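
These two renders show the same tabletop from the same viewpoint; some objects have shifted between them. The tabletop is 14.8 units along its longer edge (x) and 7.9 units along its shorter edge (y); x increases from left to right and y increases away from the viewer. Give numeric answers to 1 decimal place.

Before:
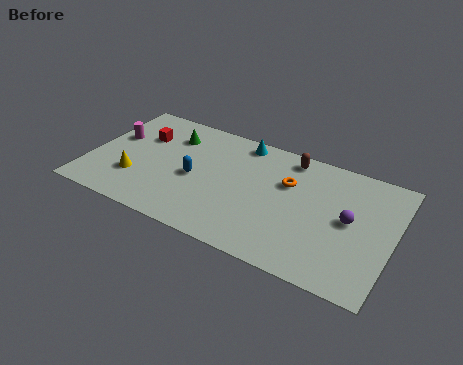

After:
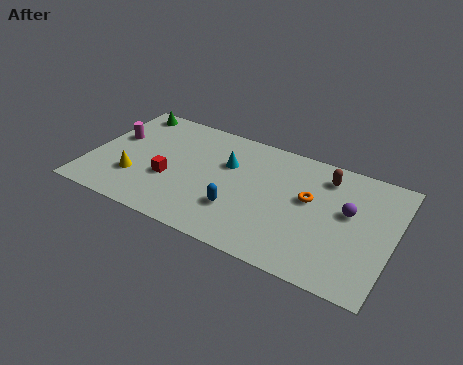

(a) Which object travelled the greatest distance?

the red cube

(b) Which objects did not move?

the magenta cylinder and the yellow cone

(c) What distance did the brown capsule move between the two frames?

1.9

The brown capsule moved from about (9.5, 6.9) to (11.3, 6.4), a distance of √(1.8² + 0.5²) ≈ 1.9.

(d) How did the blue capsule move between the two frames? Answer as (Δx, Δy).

(2.3, -1.2)

From the two frames, the blue capsule sits at roughly (5.2, 3.6) before and (7.5, 2.4) after.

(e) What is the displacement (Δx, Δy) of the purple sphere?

(-0.1, 0.5)

The purple sphere started near (12.7, 4.1) and ended near (12.6, 4.6).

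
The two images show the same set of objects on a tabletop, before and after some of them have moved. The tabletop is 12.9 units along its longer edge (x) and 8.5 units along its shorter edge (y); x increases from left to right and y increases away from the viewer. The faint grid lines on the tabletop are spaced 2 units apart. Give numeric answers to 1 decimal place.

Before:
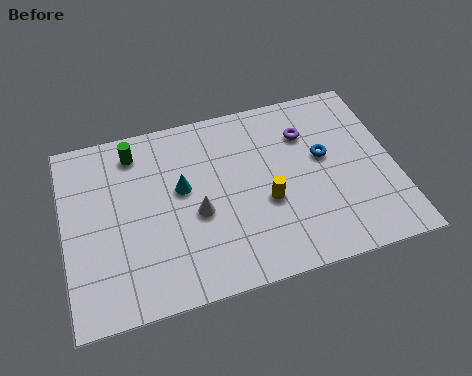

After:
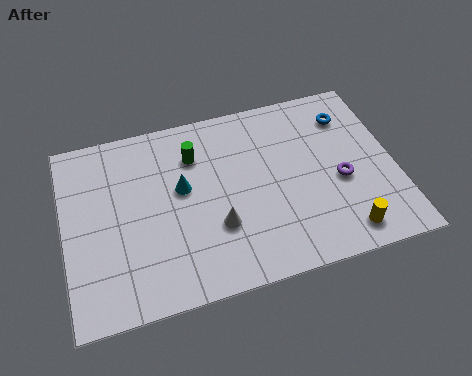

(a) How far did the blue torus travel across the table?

2.0

The blue torus was near (10.2, 4.9) before and (11.3, 6.6) after, so it travelled √(1.1² + 1.7²) ≈ 2.0 units.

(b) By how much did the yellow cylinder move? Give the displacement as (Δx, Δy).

(2.8, -2.2)

The yellow cylinder was at about (7.8, 3.4) and moved to about (10.6, 1.2).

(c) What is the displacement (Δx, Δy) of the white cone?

(0.7, -0.8)

The white cone was at about (5.1, 3.6) and moved to about (5.8, 2.8).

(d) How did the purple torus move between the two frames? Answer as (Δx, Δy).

(1.1, -2.6)

From the two frames, the purple torus sits at roughly (9.6, 6.2) before and (10.7, 3.6) after.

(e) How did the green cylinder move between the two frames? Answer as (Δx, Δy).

(2.3, -0.8)

The green cylinder started near (2.9, 7.1) and ended near (5.2, 6.3).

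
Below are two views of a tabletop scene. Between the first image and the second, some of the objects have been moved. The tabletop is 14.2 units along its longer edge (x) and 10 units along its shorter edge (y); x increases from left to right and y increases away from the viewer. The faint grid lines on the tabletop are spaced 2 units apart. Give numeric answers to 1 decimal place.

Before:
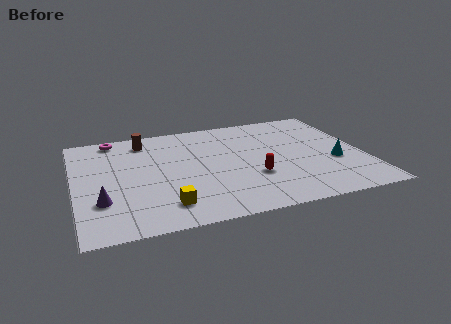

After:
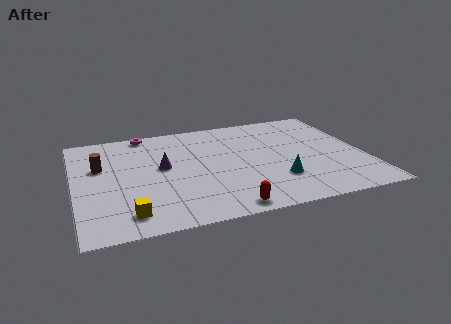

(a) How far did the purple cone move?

4.0

The purple cone was near (1.2, 3.0) before and (4.3, 5.5) after, so it travelled √(3.1² + 2.5²) ≈ 4.0 units.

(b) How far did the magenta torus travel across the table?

1.6

From (2.1, 9.0) to (3.7, 9.2), the magenta torus covered √(1.6² + 0.2²) ≈ 1.6 units.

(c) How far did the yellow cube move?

1.8

The yellow cube was near (4.2, 1.9) before and (2.4, 1.6) after, so it travelled √(1.8² + 0.3²) ≈ 1.8 units.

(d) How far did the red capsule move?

3.0

The red capsule moved from about (8.6, 3.4) to (7.0, 0.9), a distance of √(1.6² + 2.5²) ≈ 3.0.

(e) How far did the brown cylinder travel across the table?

3.1

From (3.6, 8.4) to (1.3, 6.3), the brown cylinder covered √(2.3² + 2.1²) ≈ 3.1 units.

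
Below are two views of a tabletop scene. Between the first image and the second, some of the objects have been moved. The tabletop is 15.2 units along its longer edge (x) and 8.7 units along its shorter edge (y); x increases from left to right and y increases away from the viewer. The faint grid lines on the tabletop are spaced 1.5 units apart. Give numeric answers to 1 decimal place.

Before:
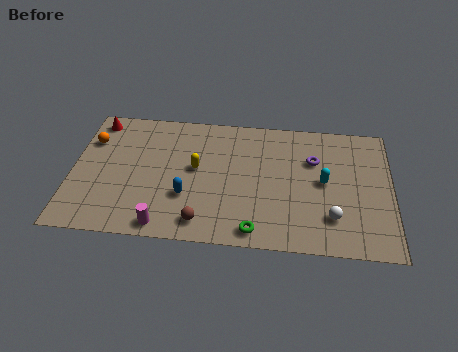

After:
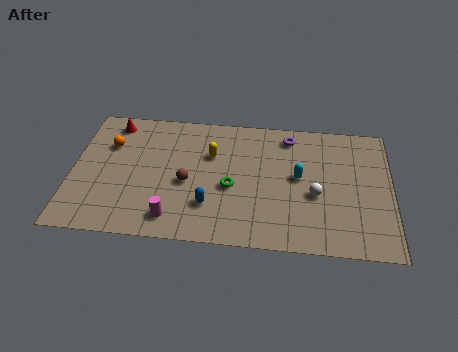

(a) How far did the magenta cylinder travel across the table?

0.6

The magenta cylinder was near (4.5, 0.9) before and (4.9, 1.4) after, so it travelled √(0.4² + 0.5²) ≈ 0.6 units.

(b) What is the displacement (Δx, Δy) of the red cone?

(0.8, -0.1)

The red cone was at about (1.0, 7.6) and moved to about (1.8, 7.5).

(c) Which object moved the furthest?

the green torus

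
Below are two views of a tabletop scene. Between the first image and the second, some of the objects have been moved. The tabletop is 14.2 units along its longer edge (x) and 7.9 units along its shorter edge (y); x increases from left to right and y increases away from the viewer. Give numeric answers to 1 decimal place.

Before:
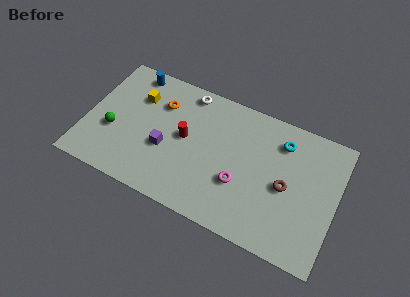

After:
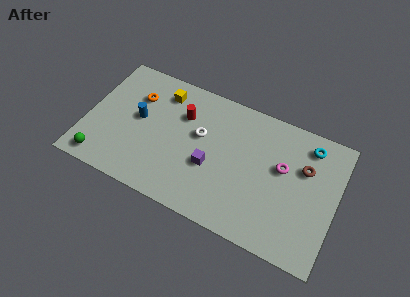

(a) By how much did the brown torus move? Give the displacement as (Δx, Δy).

(0.9, 1.5)

The brown torus started near (11.4, 3.7) and ended near (12.3, 5.2).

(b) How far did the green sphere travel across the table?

2.0

From (1.6, 3.0) to (1.2, 1.0), the green sphere covered √(0.4² + 2.0²) ≈ 2.0 units.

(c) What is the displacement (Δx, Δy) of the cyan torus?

(1.5, 0.4)

The cyan torus was at about (10.9, 6.2) and moved to about (12.4, 6.6).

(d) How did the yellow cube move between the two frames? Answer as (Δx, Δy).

(1.3, 0.8)

The yellow cube was at about (2.7, 5.6) and moved to about (4.0, 6.4).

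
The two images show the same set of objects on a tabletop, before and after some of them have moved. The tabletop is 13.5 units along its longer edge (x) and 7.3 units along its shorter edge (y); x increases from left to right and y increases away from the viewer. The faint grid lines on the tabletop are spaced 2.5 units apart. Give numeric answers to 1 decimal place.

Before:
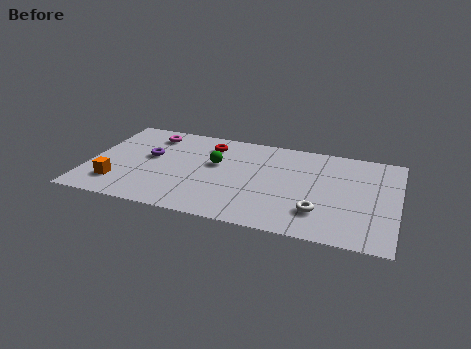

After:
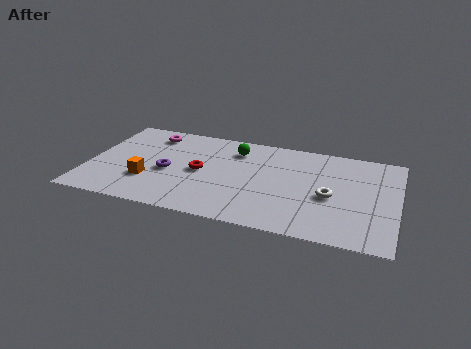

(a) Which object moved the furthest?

the red torus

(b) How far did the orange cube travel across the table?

1.4

The orange cube was near (1.4, 1.7) before and (2.7, 2.3) after, so it travelled √(1.3² + 0.6²) ≈ 1.4 units.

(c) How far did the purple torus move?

1.3

From (2.6, 4.2) to (3.5, 3.2), the purple torus covered √(0.9² + 1.0²) ≈ 1.3 units.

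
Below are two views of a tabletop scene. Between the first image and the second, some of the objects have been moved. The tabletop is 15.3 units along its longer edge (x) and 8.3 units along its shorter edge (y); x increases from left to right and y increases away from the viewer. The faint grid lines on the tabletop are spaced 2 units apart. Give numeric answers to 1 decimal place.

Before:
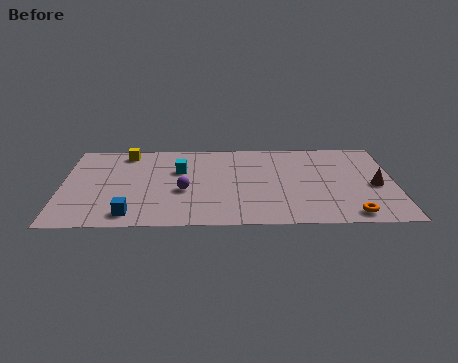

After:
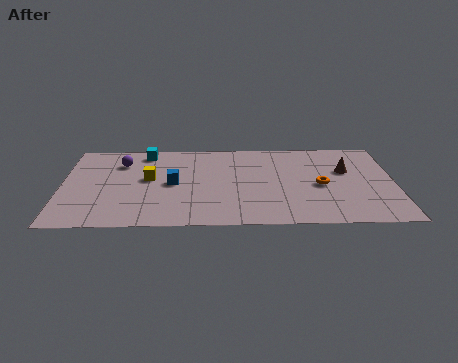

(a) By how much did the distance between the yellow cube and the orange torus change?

-4.1

They were about 12.0 units apart before and 7.9 after — 4.1 units closer together.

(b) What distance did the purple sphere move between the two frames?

4.0

The purple sphere moved from about (5.6, 3.4) to (2.7, 6.2), a distance of √(2.9² + 2.8²) ≈ 4.0.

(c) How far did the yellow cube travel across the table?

2.8

The yellow cube moved from about (2.9, 7.2) to (4.0, 4.6), a distance of √(1.1² + 2.6²) ≈ 2.8.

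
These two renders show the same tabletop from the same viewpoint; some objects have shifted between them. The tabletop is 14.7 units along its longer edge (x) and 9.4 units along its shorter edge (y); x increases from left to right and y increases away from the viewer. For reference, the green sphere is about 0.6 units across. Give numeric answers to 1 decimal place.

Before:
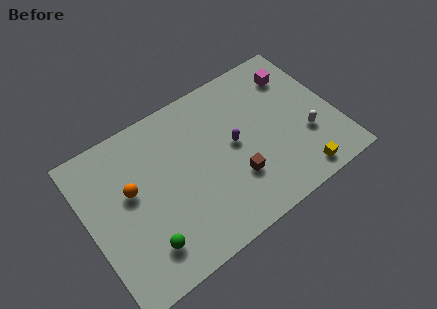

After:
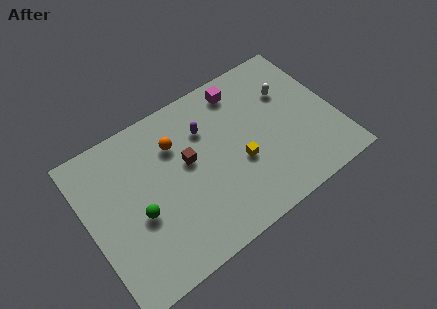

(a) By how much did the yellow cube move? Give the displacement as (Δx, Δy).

(-3.1, 2.6)

The yellow cube started near (11.9, 1.1) and ended near (8.8, 3.7).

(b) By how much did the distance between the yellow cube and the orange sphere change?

-5.8

They were about 10.3 units apart before and 4.5 after — 5.8 units closer together.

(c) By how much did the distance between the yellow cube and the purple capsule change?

-1.6

They were about 5.0 units apart before and 3.4 after — 1.6 units closer together.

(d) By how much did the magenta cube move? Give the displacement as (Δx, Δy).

(-3.2, 0.7)

From the two frames, the magenta cube sits at roughly (12.9, 7.3) before and (9.7, 8.0) after.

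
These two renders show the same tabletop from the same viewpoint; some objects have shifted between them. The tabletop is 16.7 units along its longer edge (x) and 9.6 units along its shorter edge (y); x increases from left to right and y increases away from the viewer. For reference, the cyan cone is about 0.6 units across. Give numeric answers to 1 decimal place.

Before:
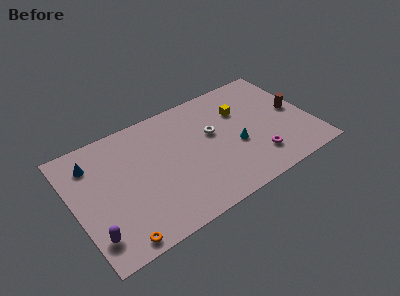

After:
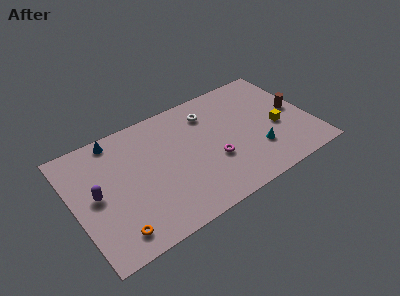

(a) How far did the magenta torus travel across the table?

3.2

The magenta torus was near (12.5, 2.2) before and (9.6, 3.5) after, so it travelled √(2.9² + 1.3²) ≈ 3.2 units.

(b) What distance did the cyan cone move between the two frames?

1.7

The cyan cone moved from about (11.3, 3.9) to (12.6, 2.8), a distance of √(1.3² + 1.1²) ≈ 1.7.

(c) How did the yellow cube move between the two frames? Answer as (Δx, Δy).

(2.2, -2.6)

The yellow cube was at about (12.1, 6.6) and moved to about (14.3, 4.0).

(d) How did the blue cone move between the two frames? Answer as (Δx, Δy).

(1.8, 1.1)

The blue cone was at about (1.6, 7.5) and moved to about (3.4, 8.6).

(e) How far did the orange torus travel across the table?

0.6

From (2.4, 0.9) to (2.3, 1.5), the orange torus covered √(0.1² + 0.6²) ≈ 0.6 units.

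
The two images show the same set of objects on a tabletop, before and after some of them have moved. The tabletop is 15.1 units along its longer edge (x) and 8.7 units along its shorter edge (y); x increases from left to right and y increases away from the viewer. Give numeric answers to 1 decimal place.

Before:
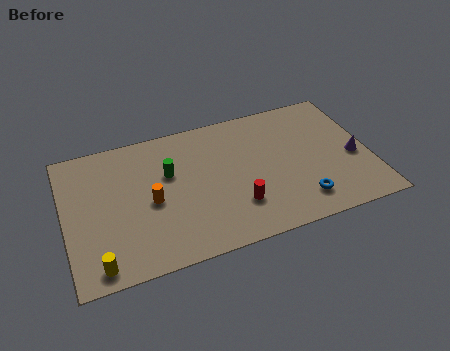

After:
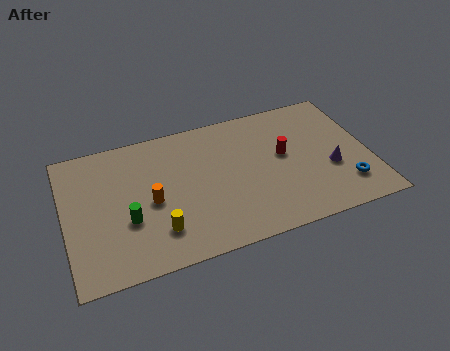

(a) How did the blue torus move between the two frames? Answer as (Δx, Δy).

(2.3, 0.3)

From the two frames, the blue torus sits at roughly (11.4, 1.7) before and (13.7, 2.0) after.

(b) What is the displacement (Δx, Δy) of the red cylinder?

(2.6, 2.5)

From the two frames, the red cylinder sits at roughly (8.3, 2.4) before and (10.9, 4.9) after.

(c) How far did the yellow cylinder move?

3.2

The yellow cylinder was near (1.4, 1.0) before and (4.4, 2.1) after, so it travelled √(3.0² + 1.1²) ≈ 3.2 units.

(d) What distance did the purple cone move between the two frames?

1.3

From (14.3, 3.7) to (13.1, 3.3), the purple cone covered √(1.2² + 0.4²) ≈ 1.3 units.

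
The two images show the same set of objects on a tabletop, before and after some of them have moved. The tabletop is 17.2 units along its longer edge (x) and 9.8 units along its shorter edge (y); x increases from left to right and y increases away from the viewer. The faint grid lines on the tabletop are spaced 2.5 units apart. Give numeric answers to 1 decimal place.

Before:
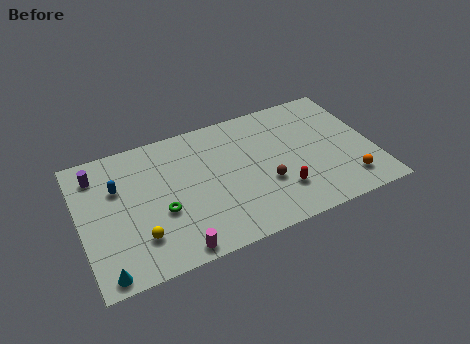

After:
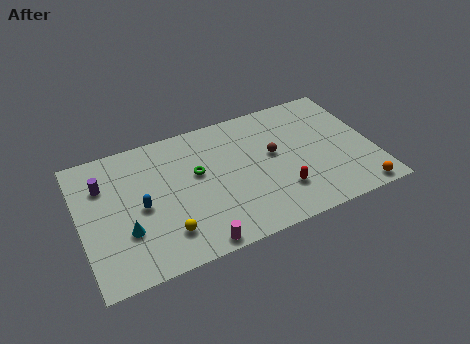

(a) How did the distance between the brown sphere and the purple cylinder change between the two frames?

-0.5

They were about 10.5 units apart before and 10.0 after — 0.5 units closer together.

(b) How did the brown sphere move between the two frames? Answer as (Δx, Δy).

(0.7, 2.0)

From the two frames, the brown sphere sits at roughly (10.7, 3.5) before and (11.4, 5.5) after.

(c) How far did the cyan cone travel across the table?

2.7

The cyan cone moved from about (1.1, 0.9) to (2.5, 3.2), a distance of √(1.4² + 2.3²) ≈ 2.7.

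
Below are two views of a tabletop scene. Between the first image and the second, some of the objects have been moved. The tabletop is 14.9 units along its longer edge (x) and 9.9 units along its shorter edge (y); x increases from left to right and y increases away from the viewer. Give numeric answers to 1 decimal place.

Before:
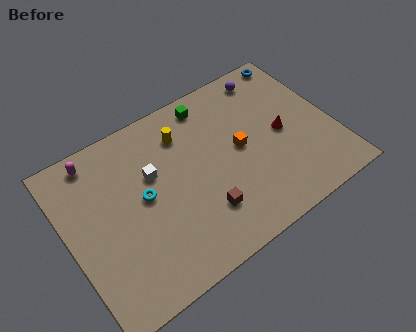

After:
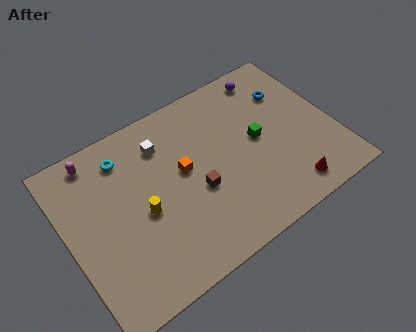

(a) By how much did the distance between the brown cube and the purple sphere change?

-0.9

They were about 7.8 units apart before and 6.9 after — 0.9 units closer together.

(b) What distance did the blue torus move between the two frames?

2.1

From (13.8, 9.0) to (12.9, 7.1), the blue torus covered √(0.9² + 1.9²) ≈ 2.1 units.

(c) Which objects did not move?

the purple sphere and the magenta capsule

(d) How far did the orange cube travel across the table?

3.2

The orange cube was near (9.7, 5.1) before and (6.5, 5.5) after, so it travelled √(3.2² + 0.4²) ≈ 3.2 units.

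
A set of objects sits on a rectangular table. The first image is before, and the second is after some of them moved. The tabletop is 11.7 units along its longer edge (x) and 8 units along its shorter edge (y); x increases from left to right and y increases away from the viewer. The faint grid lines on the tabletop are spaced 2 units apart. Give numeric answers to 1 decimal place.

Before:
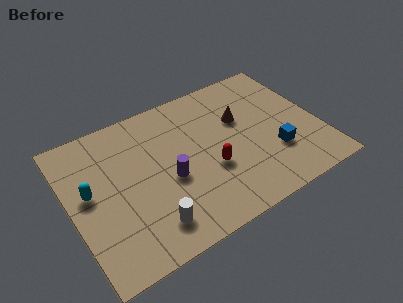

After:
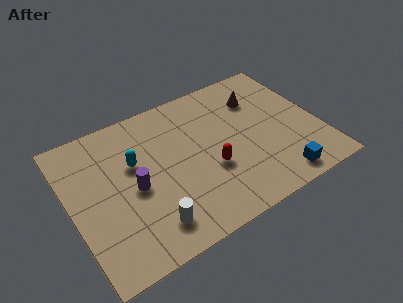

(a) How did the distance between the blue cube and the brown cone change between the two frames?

+2.0

The distance was about 2.9 in the first image and 4.9 in the second, so they moved 2.0 units further apart.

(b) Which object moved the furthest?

the cyan capsule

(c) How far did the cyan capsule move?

2.3

The cyan capsule was near (0.9, 4.4) before and (3.1, 5.0) after, so it travelled √(2.2² + 0.6²) ≈ 2.3 units.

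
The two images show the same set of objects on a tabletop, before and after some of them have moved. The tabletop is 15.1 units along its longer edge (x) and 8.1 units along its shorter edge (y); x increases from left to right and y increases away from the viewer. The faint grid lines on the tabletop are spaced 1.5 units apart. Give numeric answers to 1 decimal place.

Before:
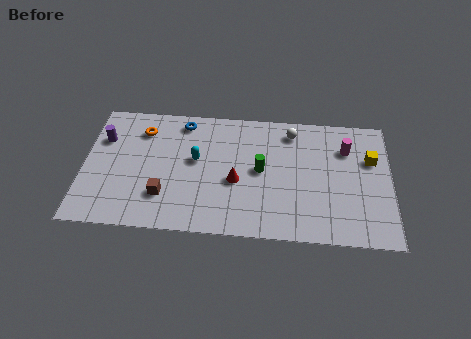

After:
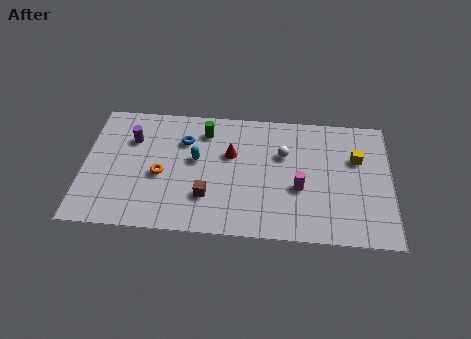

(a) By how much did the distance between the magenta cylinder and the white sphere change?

-0.6

The distance was about 2.8 in the first image and 2.2 in the second, so they moved 0.6 units closer together.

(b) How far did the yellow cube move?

0.7

The yellow cube moved from about (14.1, 5.3) to (13.4, 5.3), a distance of √(0.7² + 0.0²) ≈ 0.7.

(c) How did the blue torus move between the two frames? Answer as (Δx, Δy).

(0.1, -1.2)

From the two frames, the blue torus sits at roughly (4.8, 7.0) before and (4.9, 5.8) after.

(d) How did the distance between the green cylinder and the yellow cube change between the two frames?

+2.1

The distance was about 5.5 in the first image and 7.6 in the second, so they moved 2.1 units further apart.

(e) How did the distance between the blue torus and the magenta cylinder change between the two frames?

-1.9

The distance was about 8.2 in the first image and 6.3 in the second, so they moved 1.9 units closer together.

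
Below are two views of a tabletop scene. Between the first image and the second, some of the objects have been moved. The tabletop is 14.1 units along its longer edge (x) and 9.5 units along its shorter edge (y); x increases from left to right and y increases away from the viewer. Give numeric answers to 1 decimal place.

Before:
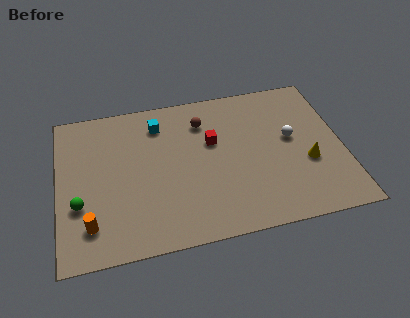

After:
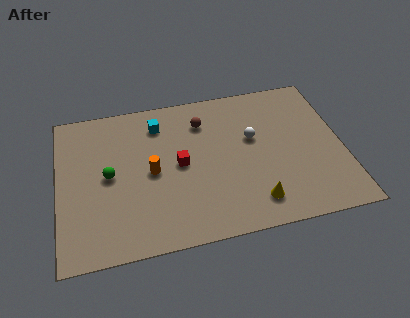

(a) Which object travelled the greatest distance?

the orange cylinder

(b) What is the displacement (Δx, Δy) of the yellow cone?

(-2.8, -1.9)

The yellow cone was at about (12.3, 3.6) and moved to about (9.5, 1.7).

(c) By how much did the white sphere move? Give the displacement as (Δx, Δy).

(-1.9, 0.4)

The white sphere started near (11.6, 5.3) and ended near (9.7, 5.7).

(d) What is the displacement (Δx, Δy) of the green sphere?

(1.5, 1.5)

From the two frames, the green sphere sits at roughly (1.0, 3.3) before and (2.5, 4.8) after.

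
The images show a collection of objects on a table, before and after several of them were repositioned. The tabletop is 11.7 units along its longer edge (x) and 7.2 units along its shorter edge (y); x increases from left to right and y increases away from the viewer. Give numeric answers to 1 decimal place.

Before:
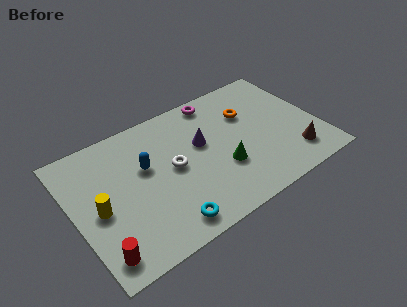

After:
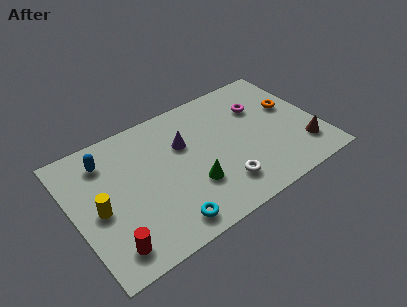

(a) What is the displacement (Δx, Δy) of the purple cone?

(-0.8, 0.4)

The purple cone started near (6.2, 4.3) and ended near (5.4, 4.7).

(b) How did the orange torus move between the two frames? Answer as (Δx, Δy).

(2.0, -0.6)

The orange torus started near (8.6, 4.9) and ended near (10.6, 4.3).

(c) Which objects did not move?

the yellow cylinder and the cyan torus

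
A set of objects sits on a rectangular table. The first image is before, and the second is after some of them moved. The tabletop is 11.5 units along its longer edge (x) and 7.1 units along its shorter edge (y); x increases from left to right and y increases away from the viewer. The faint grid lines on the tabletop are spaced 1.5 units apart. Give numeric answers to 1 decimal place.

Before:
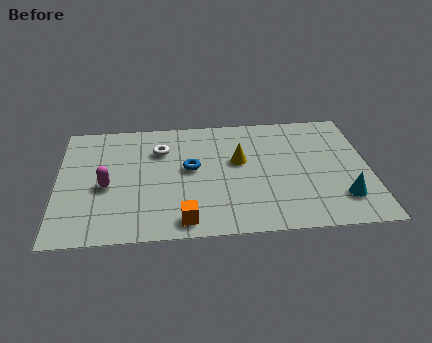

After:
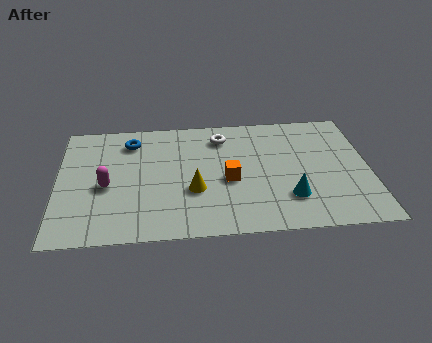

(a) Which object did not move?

the magenta capsule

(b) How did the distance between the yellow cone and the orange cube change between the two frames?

-2.5

They were about 3.9 units apart before and 1.4 after — 2.5 units closer together.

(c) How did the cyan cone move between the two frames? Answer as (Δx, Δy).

(-1.9, 0.2)

The cyan cone started near (10.4, 1.7) and ended near (8.5, 1.9).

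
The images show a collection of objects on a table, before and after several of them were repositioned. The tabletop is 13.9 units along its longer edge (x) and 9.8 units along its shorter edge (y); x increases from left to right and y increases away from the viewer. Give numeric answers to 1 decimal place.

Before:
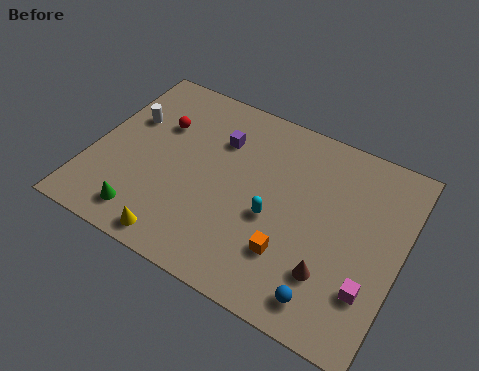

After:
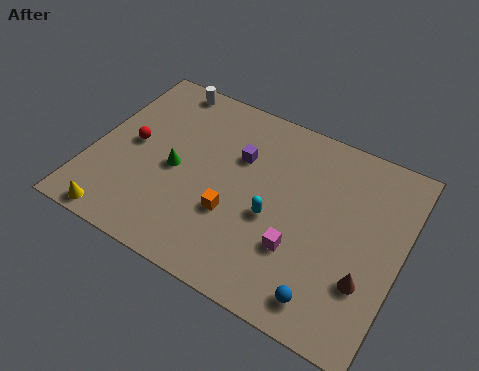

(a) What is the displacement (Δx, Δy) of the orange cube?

(-2.7, 0.7)

The orange cube started near (9.3, 2.7) and ended near (6.6, 3.4).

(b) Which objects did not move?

the blue sphere and the cyan capsule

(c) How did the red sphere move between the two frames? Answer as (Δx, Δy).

(-1.0, -1.6)

The red sphere was at about (2.7, 6.6) and moved to about (1.7, 5.0).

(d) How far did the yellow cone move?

2.7

The yellow cone was near (4.5, 1.0) before and (1.8, 0.8) after, so it travelled √(2.7² + 0.2²) ≈ 2.7 units.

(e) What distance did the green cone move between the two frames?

3.1

From (2.9, 1.5) to (3.8, 4.5), the green cone covered √(0.9² + 3.0²) ≈ 3.1 units.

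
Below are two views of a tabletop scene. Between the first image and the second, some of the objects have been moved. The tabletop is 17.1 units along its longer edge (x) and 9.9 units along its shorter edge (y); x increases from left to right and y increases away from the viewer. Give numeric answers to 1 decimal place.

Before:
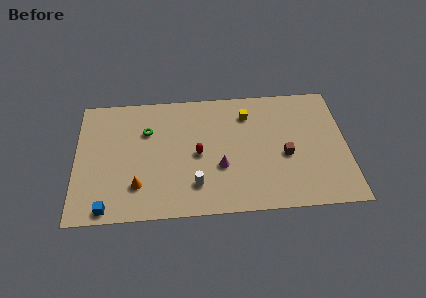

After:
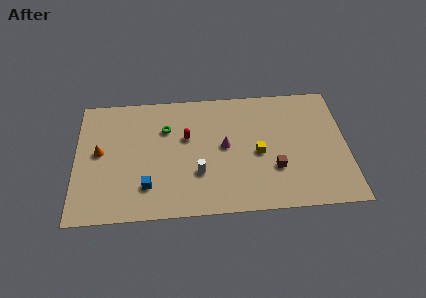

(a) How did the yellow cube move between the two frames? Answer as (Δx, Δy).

(0.6, -3.2)

From the two frames, the yellow cube sits at roughly (10.9, 7.7) before and (11.5, 4.5) after.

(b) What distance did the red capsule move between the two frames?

1.6

The red capsule moved from about (7.7, 4.7) to (7.0, 6.1), a distance of √(0.7² + 1.4²) ≈ 1.6.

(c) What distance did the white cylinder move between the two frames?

0.9

The white cylinder moved from about (7.5, 2.3) to (7.7, 3.2), a distance of √(0.2² + 0.9²) ≈ 0.9.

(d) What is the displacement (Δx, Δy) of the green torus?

(1.2, 0.1)

The green torus was at about (4.5, 6.8) and moved to about (5.7, 6.9).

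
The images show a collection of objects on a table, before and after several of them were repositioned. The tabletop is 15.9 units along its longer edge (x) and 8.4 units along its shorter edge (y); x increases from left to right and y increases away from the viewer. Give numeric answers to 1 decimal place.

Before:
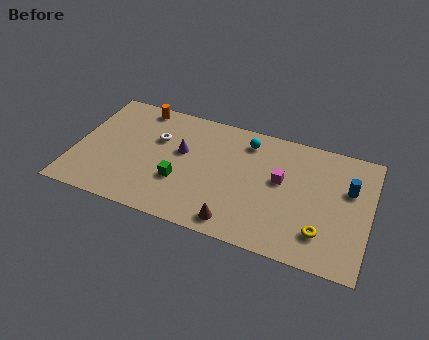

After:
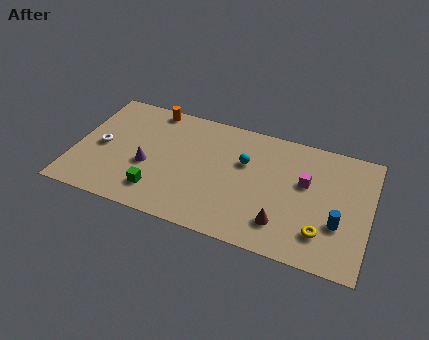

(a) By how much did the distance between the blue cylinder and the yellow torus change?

-2.4

Before: roughly 3.6 units apart; after: 1.2. That's 2.4 units closer together.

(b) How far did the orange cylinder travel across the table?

0.7

The orange cylinder was near (3.1, 7.5) before and (3.8, 7.6) after, so it travelled √(0.7² + 0.1²) ≈ 0.7 units.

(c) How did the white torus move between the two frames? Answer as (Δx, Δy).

(-2.9, -1.5)

The white torus started near (4.3, 5.5) and ended near (1.4, 4.0).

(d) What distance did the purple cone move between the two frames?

2.3

From (5.7, 5.0) to (4.0, 3.4), the purple cone covered √(1.7² + 1.6²) ≈ 2.3 units.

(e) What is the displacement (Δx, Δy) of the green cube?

(-1.1, -1.1)

The green cube was at about (5.8, 2.9) and moved to about (4.7, 1.8).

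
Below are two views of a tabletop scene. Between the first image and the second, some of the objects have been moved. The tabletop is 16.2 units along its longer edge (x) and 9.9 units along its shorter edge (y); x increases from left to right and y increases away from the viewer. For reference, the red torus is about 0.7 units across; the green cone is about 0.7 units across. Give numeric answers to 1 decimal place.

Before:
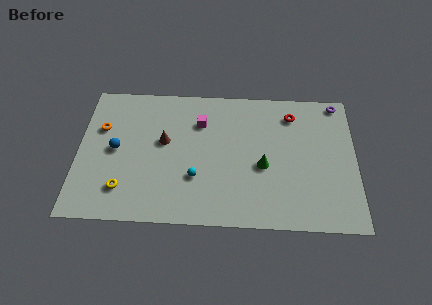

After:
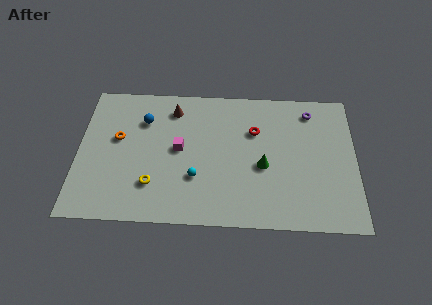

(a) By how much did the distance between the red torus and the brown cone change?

-2.8

Before: roughly 7.8 units apart; after: 5.0. That's 2.8 units closer together.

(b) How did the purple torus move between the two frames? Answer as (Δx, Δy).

(-1.6, -0.7)

From the two frames, the purple torus sits at roughly (15.2, 9.0) before and (13.6, 8.3) after.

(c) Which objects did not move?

the cyan sphere and the green cone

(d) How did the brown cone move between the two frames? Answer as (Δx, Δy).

(0.5, 2.4)

From the two frames, the brown cone sits at roughly (5.0, 5.7) before and (5.5, 8.1) after.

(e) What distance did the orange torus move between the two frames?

1.2

From (1.3, 6.5) to (2.3, 5.8), the orange torus covered √(1.0² + 0.7²) ≈ 1.2 units.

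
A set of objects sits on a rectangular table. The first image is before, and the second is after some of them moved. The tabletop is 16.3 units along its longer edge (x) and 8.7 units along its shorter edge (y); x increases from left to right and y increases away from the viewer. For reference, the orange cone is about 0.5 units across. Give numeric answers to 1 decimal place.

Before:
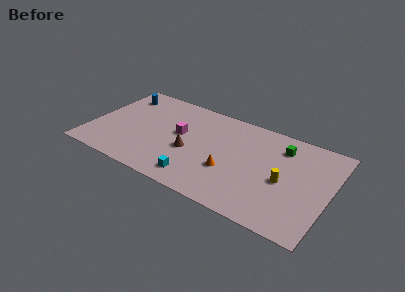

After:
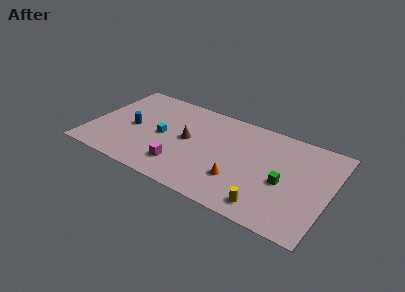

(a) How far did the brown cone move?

1.0

From (6.9, 3.6) to (6.6, 4.6), the brown cone covered √(0.3² + 1.0²) ≈ 1.0 units.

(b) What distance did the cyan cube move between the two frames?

4.0

The cyan cube was near (7.7, 1.4) before and (4.9, 4.2) after, so it travelled √(2.8² + 2.8²) ≈ 4.0 units.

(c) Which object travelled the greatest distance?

the cyan cube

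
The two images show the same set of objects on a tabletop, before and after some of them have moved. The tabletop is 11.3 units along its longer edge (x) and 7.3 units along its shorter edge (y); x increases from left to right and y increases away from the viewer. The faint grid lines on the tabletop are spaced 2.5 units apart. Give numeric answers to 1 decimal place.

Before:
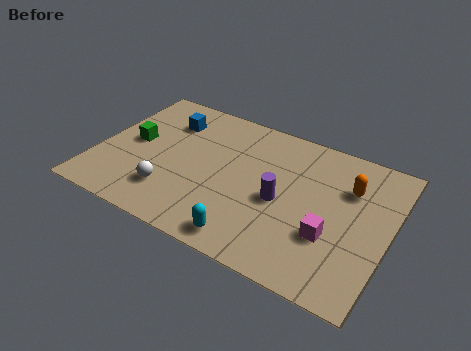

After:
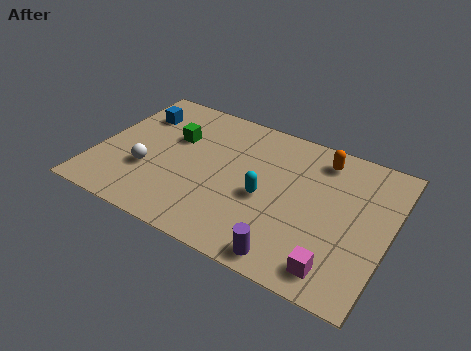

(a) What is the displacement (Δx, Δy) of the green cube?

(1.5, 0.9)

From the two frames, the green cube sits at roughly (1.3, 3.8) before and (2.8, 4.7) after.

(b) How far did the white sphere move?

1.2

The white sphere moved from about (3.1, 1.8) to (2.1, 2.5), a distance of √(1.0² + 0.7²) ≈ 1.2.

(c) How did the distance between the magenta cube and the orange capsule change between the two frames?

+2.5

They were about 2.6 units apart before and 5.1 after — 2.5 units further apart.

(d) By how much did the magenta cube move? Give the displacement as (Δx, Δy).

(0.4, -1.4)

From the two frames, the magenta cube sits at roughly (9.2, 2.5) before and (9.6, 1.1) after.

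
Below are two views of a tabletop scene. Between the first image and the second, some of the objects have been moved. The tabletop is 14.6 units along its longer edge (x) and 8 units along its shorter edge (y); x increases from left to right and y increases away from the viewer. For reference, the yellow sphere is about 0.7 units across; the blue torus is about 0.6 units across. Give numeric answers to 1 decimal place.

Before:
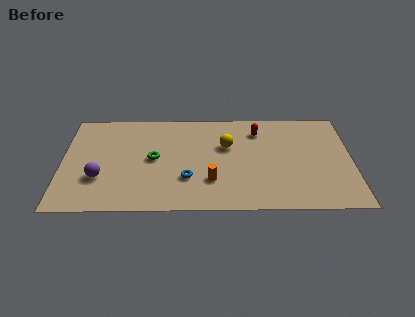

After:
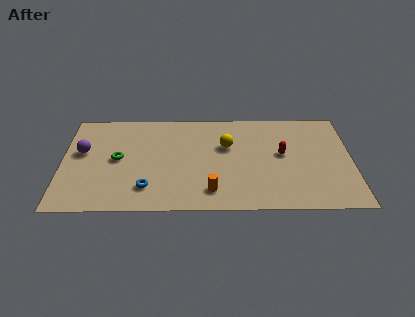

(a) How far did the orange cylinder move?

0.8

The orange cylinder moved from about (7.5, 2.3) to (7.5, 1.5), a distance of √(0.0² + 0.8²) ≈ 0.8.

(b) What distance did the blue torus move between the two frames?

2.1

From (6.3, 2.5) to (4.3, 1.8), the blue torus covered √(2.0² + 0.7²) ≈ 2.1 units.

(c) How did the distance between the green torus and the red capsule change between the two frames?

+2.6

They were about 5.7 units apart before and 8.3 after — 2.6 units further apart.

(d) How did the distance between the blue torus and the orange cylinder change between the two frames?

+2.0

Before: roughly 1.2 units apart; after: 3.2. That's 2.0 units further apart.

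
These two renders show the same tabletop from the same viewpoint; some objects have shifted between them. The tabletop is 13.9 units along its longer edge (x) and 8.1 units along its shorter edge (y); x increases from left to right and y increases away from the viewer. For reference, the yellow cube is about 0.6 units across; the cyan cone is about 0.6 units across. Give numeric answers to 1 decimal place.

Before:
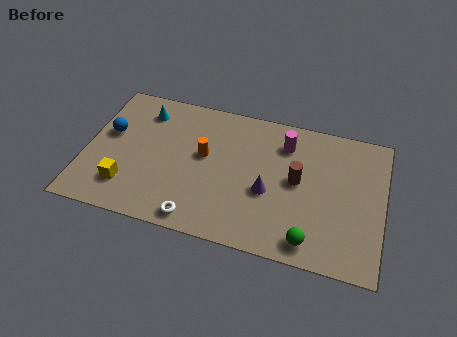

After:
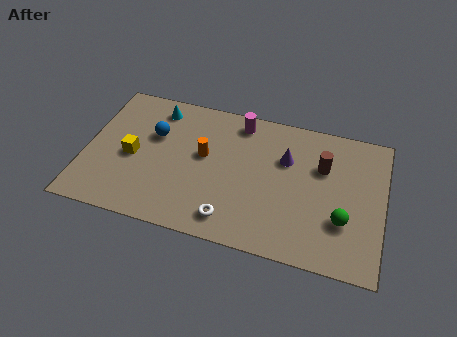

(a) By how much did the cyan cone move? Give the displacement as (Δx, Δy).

(0.6, 0.3)

The cyan cone started near (2.5, 6.5) and ended near (3.1, 6.8).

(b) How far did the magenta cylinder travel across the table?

2.3

The magenta cylinder was near (9.2, 6.3) before and (7.0, 7.0) after, so it travelled √(2.2² + 0.7²) ≈ 2.3 units.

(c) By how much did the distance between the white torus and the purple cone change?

+0.8

They were about 3.9 units apart before and 4.7 after — 0.8 units further apart.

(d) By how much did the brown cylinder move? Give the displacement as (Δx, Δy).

(1.1, 1.1)

From the two frames, the brown cylinder sits at roughly (9.9, 4.3) before and (11.0, 5.4) after.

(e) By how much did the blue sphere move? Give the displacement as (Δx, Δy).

(2.1, 0.4)

The blue sphere was at about (1.0, 4.8) and moved to about (3.1, 5.2).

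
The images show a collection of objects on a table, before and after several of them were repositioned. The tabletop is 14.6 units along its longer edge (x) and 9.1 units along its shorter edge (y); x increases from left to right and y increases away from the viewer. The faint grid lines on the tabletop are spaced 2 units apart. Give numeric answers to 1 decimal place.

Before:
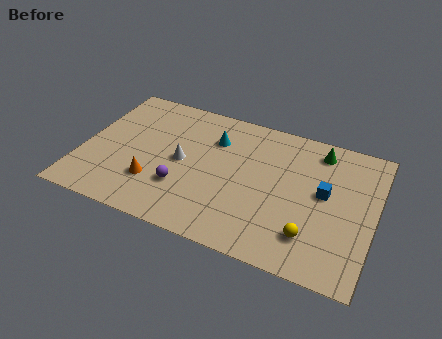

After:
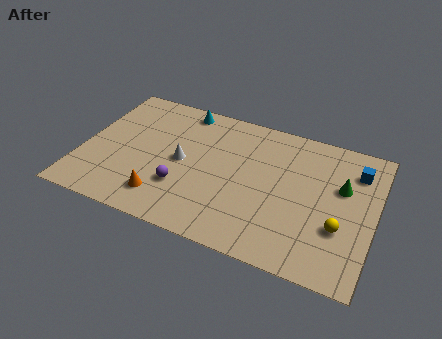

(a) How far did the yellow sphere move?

1.6

From (11.7, 2.1) to (13.0, 3.1), the yellow sphere covered √(1.3² + 1.0²) ≈ 1.6 units.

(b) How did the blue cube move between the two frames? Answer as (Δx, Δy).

(1.4, 2.0)

From the two frames, the blue cube sits at roughly (12.1, 5.0) before and (13.5, 7.0) after.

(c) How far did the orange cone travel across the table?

1.0

The orange cone moved from about (3.8, 2.6) to (4.4, 1.8), a distance of √(0.6² + 0.8²) ≈ 1.0.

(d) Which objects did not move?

the white cone and the purple sphere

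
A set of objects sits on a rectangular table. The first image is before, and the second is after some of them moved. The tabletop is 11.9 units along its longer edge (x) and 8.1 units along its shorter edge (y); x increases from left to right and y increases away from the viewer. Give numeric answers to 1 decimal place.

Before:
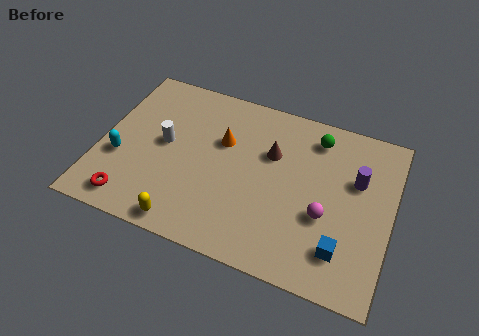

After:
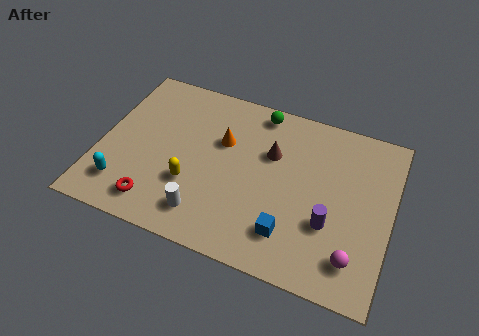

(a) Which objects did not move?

the orange cone and the brown cone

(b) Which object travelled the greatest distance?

the white cylinder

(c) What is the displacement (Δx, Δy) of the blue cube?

(-2.1, 0.0)

The blue cube was at about (10.1, 1.8) and moved to about (8.0, 1.8).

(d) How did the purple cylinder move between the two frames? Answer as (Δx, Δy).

(-0.9, -2.4)

The purple cylinder was at about (10.4, 5.2) and moved to about (9.5, 2.8).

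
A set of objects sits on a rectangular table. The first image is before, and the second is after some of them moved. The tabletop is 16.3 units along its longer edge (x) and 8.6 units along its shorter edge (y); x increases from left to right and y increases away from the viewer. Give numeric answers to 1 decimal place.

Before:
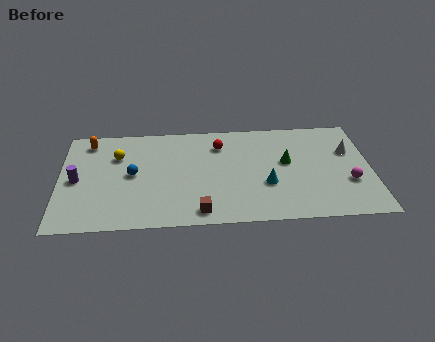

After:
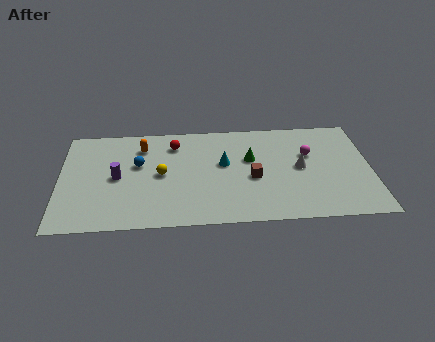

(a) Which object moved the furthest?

the brown cube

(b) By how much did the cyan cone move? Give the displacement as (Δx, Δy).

(-2.2, 1.9)

From the two frames, the cyan cone sits at roughly (10.8, 3.1) before and (8.6, 5.0) after.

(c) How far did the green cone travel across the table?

1.9

The green cone moved from about (11.9, 4.9) to (10.0, 5.3), a distance of √(1.9² + 0.4²) ≈ 1.9.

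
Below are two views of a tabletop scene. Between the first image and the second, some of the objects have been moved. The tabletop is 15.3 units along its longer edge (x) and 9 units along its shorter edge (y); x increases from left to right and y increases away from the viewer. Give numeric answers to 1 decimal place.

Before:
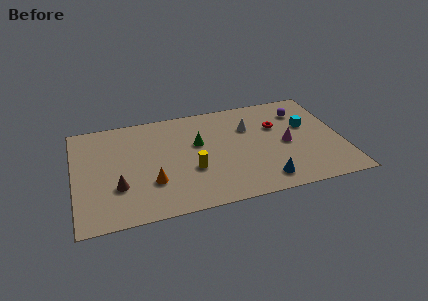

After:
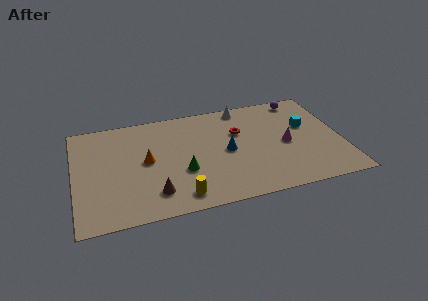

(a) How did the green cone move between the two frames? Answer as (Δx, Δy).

(-1.0, -2.2)

The green cone started near (7.1, 5.5) and ended near (6.1, 3.3).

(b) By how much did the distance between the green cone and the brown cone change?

-3.2

The distance was about 5.4 in the first image and 2.2 in the second, so they moved 3.2 units closer together.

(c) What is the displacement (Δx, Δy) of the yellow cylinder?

(-0.8, -2.0)

From the two frames, the yellow cylinder sits at roughly (6.6, 3.3) before and (5.8, 1.3) after.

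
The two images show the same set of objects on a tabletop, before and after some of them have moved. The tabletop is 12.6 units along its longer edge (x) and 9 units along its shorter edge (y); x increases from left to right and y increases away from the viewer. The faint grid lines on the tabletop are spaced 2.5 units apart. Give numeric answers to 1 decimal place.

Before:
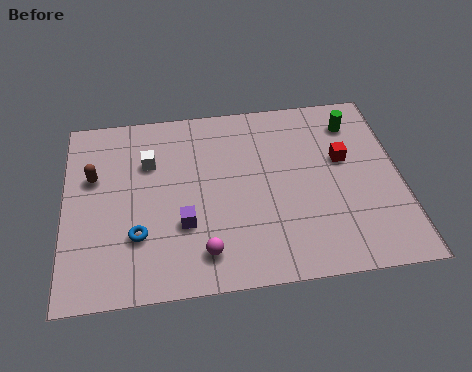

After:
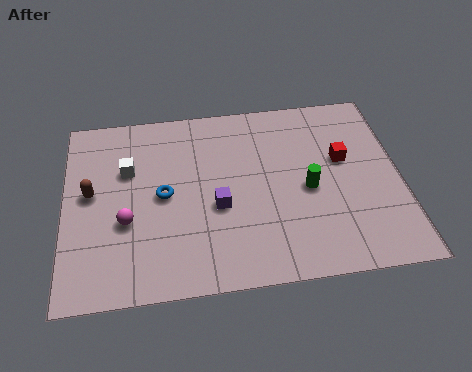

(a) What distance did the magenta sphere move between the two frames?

3.3

The magenta sphere was near (5.1, 1.6) before and (2.3, 3.4) after, so it travelled √(2.8² + 1.8²) ≈ 3.3 units.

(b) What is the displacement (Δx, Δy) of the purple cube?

(1.3, 0.7)

The purple cube started near (4.4, 3.0) and ended near (5.7, 3.7).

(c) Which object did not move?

the red cube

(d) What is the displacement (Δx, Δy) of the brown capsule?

(-0.1, -0.8)

The brown capsule started near (1.1, 5.7) and ended near (1.0, 4.9).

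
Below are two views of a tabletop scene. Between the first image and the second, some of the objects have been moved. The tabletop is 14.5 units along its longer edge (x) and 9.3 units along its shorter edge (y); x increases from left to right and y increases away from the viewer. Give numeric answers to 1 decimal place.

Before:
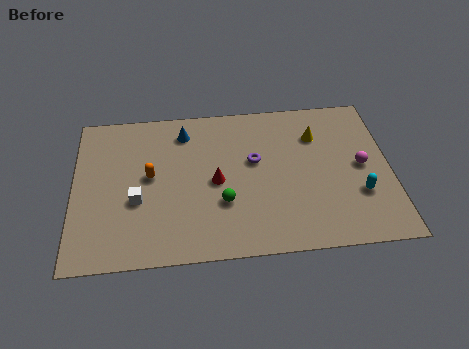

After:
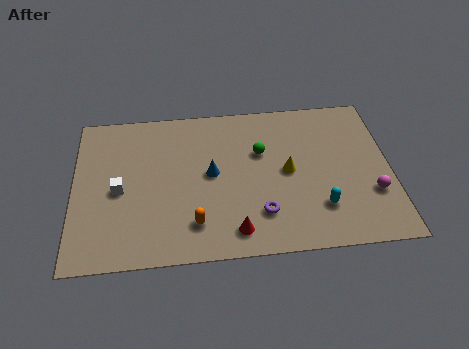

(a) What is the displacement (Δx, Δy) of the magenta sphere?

(0.4, -1.7)

From the two frames, the magenta sphere sits at roughly (13.2, 4.7) before and (13.6, 3.0) after.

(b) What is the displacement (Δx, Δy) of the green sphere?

(1.8, 2.9)

From the two frames, the green sphere sits at roughly (6.8, 3.1) before and (8.6, 6.0) after.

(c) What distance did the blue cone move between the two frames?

3.0

The blue cone moved from about (5.1, 7.6) to (6.3, 4.9), a distance of √(1.2² + 2.7²) ≈ 3.0.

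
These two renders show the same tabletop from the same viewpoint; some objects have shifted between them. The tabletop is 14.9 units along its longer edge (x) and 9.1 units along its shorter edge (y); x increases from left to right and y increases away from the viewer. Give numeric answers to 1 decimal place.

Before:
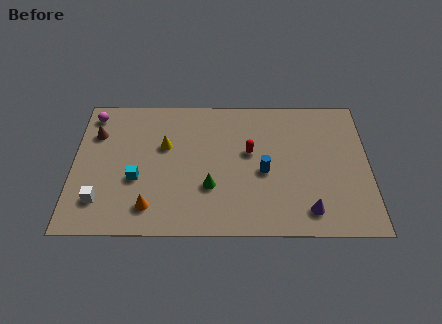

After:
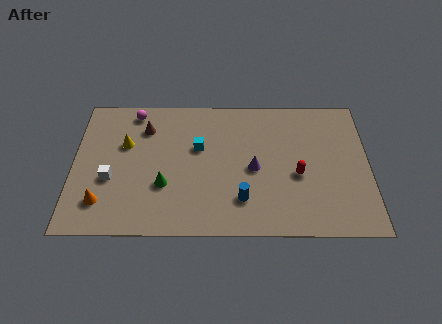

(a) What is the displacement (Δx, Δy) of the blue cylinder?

(-1.1, -1.8)

From the two frames, the blue cylinder sits at roughly (9.6, 4.0) before and (8.5, 2.2) after.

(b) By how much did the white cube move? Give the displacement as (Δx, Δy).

(0.5, 1.4)

The white cube was at about (1.4, 2.1) and moved to about (1.9, 3.5).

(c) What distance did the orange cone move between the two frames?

2.4

From (3.9, 1.7) to (1.5, 2.0), the orange cone covered √(2.4² + 0.3²) ≈ 2.4 units.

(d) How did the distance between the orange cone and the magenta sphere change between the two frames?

-0.6

They were about 6.8 units apart before and 6.2 after — 0.6 units closer together.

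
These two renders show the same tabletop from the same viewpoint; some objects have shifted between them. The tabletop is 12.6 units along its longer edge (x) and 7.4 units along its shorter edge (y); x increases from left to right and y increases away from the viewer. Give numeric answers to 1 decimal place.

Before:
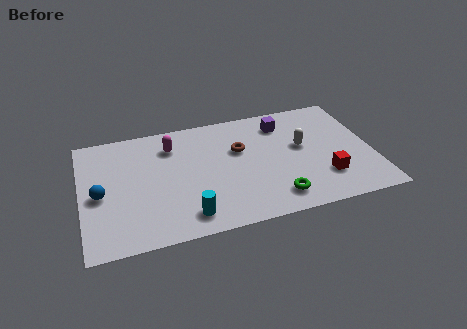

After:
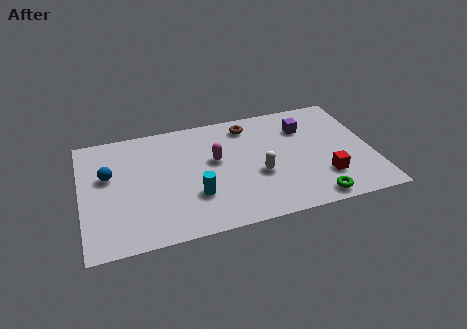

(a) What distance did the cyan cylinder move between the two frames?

1.2

The cyan cylinder moved from about (4.4, 1.2) to (4.8, 2.3), a distance of √(0.4² + 1.1²) ≈ 1.2.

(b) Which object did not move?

the red cube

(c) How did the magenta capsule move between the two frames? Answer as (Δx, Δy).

(1.8, -1.4)

From the two frames, the magenta capsule sits at roughly (4.0, 5.7) before and (5.8, 4.3) after.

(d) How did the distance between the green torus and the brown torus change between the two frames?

+2.3

The distance was about 3.6 in the first image and 5.9 in the second, so they moved 2.3 units further apart.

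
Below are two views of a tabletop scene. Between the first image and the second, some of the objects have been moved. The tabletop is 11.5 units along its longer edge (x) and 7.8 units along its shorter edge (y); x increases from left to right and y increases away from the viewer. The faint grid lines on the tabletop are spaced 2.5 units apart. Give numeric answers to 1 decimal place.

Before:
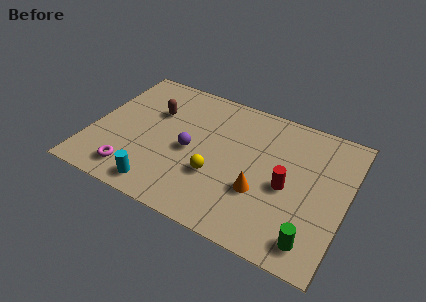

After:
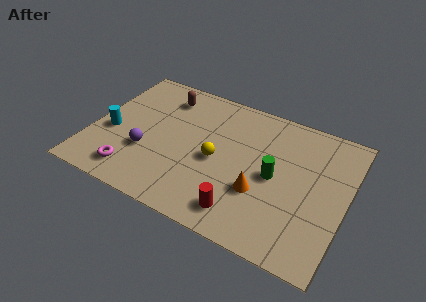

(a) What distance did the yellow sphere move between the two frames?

0.9

From (5.8, 2.7) to (5.7, 3.6), the yellow sphere covered √(0.1² + 0.9²) ≈ 0.9 units.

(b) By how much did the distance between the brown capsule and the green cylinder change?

-2.7

The distance was about 8.7 in the first image and 6.0 in the second, so they moved 2.7 units closer together.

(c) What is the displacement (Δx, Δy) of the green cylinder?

(-2.0, 2.6)

From the two frames, the green cylinder sits at roughly (10.3, 1.2) before and (8.3, 3.8) after.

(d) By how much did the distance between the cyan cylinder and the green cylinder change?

+0.6

The distance was about 6.8 in the first image and 7.4 in the second, so they moved 0.6 units further apart.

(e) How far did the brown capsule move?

1.1

The brown capsule moved from about (2.6, 5.2) to (2.9, 6.3), a distance of √(0.3² + 1.1²) ≈ 1.1.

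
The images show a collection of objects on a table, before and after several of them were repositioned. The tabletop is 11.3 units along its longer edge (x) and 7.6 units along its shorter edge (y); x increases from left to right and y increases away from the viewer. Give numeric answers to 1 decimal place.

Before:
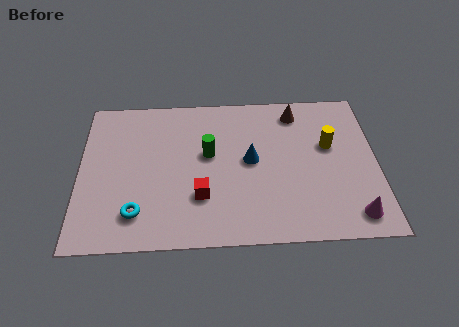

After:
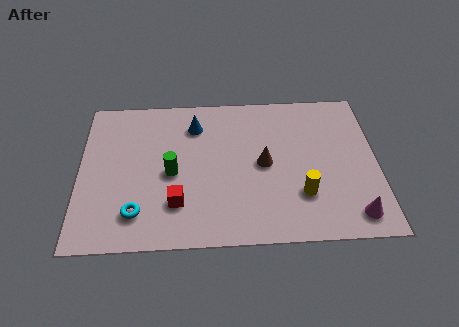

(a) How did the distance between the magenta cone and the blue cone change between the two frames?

+2.8

They were about 4.8 units apart before and 7.6 after — 2.8 units further apart.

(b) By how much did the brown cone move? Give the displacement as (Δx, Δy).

(-1.3, -2.6)

The brown cone was at about (8.3, 6.4) and moved to about (7.0, 3.8).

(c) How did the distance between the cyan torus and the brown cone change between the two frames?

-2.5

Before: roughly 7.8 units apart; after: 5.3. That's 2.5 units closer together.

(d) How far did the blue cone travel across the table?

2.8

The blue cone moved from about (6.5, 4.0) to (4.4, 5.9), a distance of √(2.1² + 1.9²) ≈ 2.8.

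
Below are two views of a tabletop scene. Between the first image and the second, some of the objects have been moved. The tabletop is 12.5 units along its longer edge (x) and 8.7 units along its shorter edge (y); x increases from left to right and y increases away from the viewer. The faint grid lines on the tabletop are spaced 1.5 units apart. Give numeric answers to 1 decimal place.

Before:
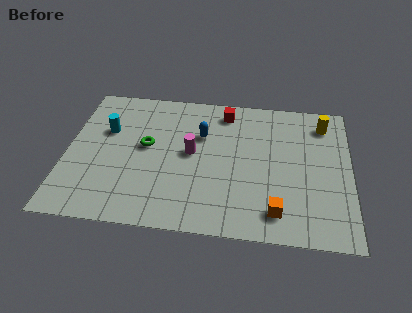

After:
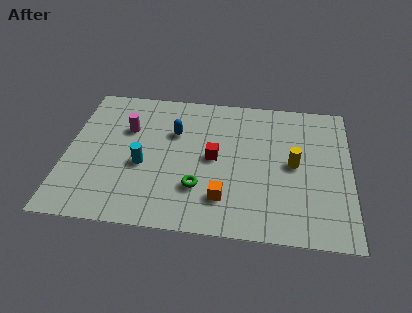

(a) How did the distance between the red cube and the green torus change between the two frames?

-2.3

Before: roughly 4.3 units apart; after: 2.0. That's 2.3 units closer together.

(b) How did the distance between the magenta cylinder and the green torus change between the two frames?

+2.7

They were about 2.0 units apart before and 4.7 after — 2.7 units further apart.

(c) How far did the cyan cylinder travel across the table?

2.6

From (1.7, 5.6) to (3.4, 3.6), the cyan cylinder covered √(1.7² + 2.0²) ≈ 2.6 units.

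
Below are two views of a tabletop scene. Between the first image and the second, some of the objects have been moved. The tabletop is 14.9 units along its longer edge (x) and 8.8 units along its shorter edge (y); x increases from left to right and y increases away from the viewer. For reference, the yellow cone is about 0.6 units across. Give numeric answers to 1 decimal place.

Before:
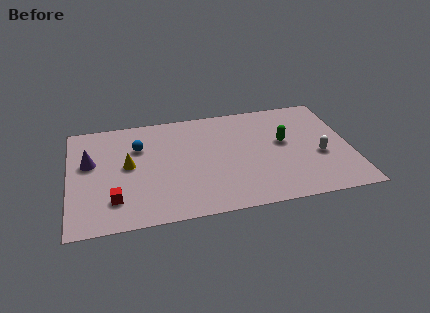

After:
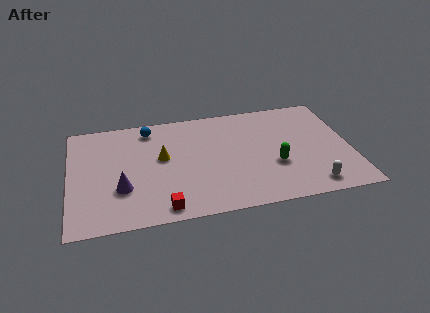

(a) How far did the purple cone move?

2.9

From (1.1, 5.3) to (2.7, 2.9), the purple cone covered √(1.6² + 2.4²) ≈ 2.9 units.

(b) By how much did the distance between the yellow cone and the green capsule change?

-2.1

Before: roughly 8.3 units apart; after: 6.2. That's 2.1 units closer together.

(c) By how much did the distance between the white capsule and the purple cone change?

-2.2

The distance was about 12.2 in the first image and 10.0 in the second, so they moved 2.2 units closer together.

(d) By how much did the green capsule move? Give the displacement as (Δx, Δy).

(-0.6, -1.8)

The green capsule started near (11.4, 5.0) and ended near (10.8, 3.2).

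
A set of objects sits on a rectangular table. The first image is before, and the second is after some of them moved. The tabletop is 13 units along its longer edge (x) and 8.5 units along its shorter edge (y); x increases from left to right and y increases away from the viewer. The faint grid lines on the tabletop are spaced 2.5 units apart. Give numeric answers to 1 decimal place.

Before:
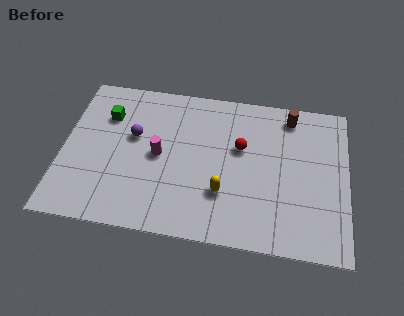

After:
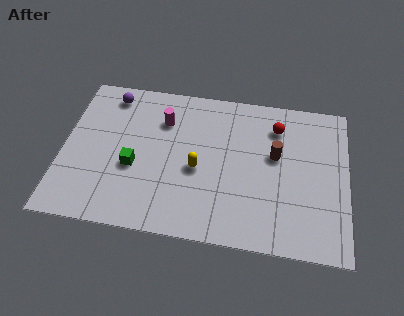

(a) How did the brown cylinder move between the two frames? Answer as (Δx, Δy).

(-0.6, -2.3)

The brown cylinder started near (10.3, 7.3) and ended near (9.7, 5.0).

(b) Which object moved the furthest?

the green cube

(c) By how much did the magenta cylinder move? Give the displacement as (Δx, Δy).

(0.1, 2.0)

The magenta cylinder started near (4.4, 4.2) and ended near (4.5, 6.2).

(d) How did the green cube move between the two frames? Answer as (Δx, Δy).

(1.4, -2.7)

From the two frames, the green cube sits at roughly (1.9, 6.1) before and (3.3, 3.4) after.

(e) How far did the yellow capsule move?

1.6

The yellow capsule was near (7.4, 2.6) before and (6.2, 3.7) after, so it travelled √(1.2² + 1.1²) ≈ 1.6 units.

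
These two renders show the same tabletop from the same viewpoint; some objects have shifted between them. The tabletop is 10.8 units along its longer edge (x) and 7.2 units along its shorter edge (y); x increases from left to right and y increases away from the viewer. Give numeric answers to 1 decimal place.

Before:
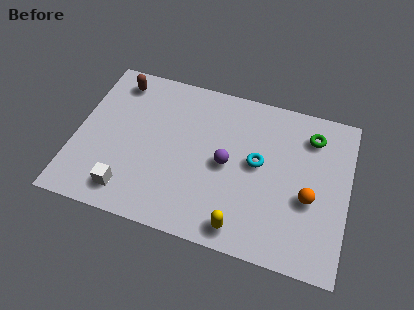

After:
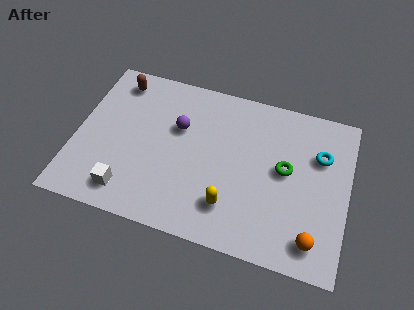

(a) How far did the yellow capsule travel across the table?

0.9

The yellow capsule moved from about (6.8, 0.9) to (6.3, 1.7), a distance of √(0.5² + 0.8²) ≈ 0.9.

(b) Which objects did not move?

the brown capsule and the white cube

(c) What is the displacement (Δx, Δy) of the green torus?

(-0.9, -1.8)

From the two frames, the green torus sits at roughly (9.2, 5.7) before and (8.3, 3.9) after.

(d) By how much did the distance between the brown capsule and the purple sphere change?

-2.3

They were about 5.3 units apart before and 3.0 after — 2.3 units closer together.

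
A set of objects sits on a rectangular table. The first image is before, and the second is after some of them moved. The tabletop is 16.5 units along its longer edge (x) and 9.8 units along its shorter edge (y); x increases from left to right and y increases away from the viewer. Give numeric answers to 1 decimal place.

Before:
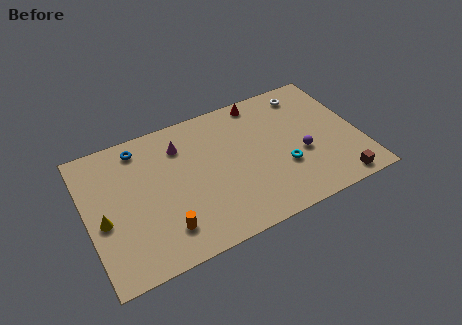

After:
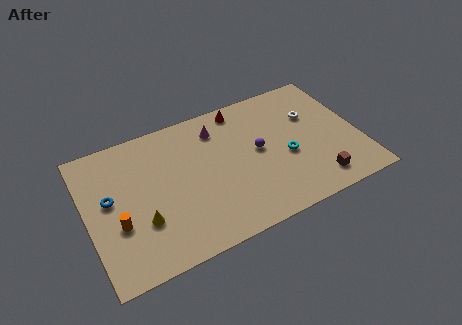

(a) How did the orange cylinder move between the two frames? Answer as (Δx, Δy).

(-2.6, 1.5)

From the two frames, the orange cylinder sits at roughly (4.3, 2.1) before and (1.7, 3.6) after.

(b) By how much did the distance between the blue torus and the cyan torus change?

+1.1

They were about 9.6 units apart before and 10.7 after — 1.1 units further apart.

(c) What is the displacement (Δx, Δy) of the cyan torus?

(0.3, 0.7)

From the two frames, the cyan torus sits at roughly (11.7, 3.4) before and (12.0, 4.1) after.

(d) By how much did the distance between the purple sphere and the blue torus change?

-1.4

They were about 10.4 units apart before and 9.0 after — 1.4 units closer together.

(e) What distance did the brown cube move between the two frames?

1.3

From (14.7, 1.0) to (13.5, 1.6), the brown cube covered √(1.2² + 0.6²) ≈ 1.3 units.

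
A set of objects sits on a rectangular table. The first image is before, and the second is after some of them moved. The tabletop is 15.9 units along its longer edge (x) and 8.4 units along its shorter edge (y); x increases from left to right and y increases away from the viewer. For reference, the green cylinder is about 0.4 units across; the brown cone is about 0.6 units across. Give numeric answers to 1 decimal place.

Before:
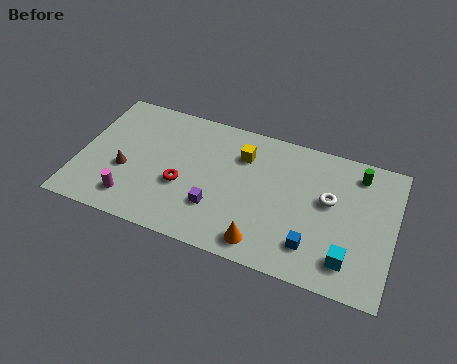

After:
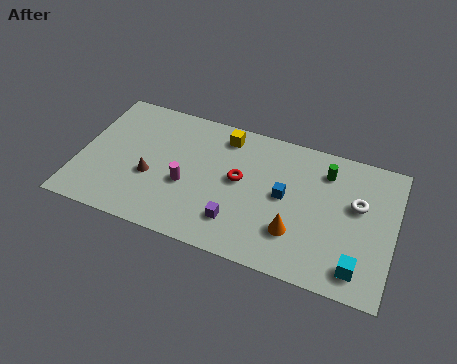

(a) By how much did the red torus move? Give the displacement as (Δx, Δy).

(2.8, 1.3)

The red torus was at about (5.3, 3.3) and moved to about (8.1, 4.6).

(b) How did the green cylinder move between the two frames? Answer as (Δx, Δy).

(-1.6, -0.4)

The green cylinder started near (13.9, 7.0) and ended near (12.3, 6.6).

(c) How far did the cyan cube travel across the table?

0.6

From (13.8, 1.7) to (14.3, 1.4), the cyan cube covered √(0.5² + 0.3²) ≈ 0.6 units.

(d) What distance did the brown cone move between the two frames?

1.3

The brown cone was near (2.4, 3.3) before and (3.7, 3.3) after, so it travelled √(1.3² + 0.0²) ≈ 1.3 units.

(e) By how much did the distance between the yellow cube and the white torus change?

+2.5

Before: roughly 4.7 units apart; after: 7.2. That's 2.5 units further apart.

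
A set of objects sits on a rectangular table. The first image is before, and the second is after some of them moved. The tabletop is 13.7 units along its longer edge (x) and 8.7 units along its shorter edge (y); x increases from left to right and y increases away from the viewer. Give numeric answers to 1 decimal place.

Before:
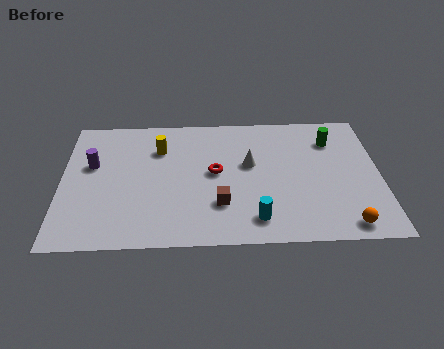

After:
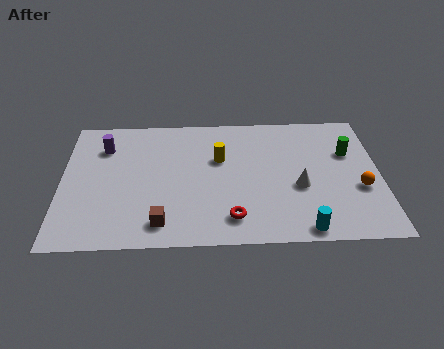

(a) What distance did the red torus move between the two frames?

3.1

The red torus moved from about (6.6, 4.6) to (7.3, 1.6), a distance of √(0.7² + 3.0²) ≈ 3.1.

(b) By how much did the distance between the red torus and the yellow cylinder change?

+1.0

The distance was about 2.9 in the first image and 3.9 in the second, so they moved 1.0 units further apart.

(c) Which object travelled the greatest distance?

the red torus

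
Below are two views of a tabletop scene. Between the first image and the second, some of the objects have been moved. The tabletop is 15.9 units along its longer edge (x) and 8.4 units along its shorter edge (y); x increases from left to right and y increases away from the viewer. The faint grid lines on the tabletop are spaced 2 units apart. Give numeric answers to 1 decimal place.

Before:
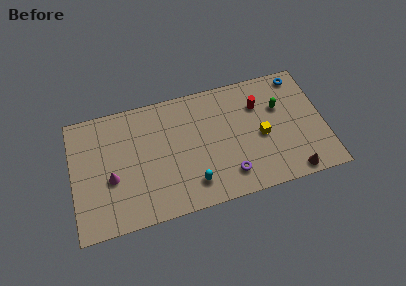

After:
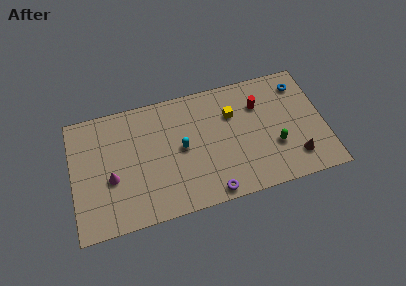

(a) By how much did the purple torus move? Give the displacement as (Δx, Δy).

(-1.2, -0.9)

The purple torus started near (9.7, 1.7) and ended near (8.5, 0.8).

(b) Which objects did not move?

the red cylinder and the magenta cone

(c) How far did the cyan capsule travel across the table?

2.6

From (7.4, 1.7) to (6.9, 4.3), the cyan capsule covered √(0.5² + 2.6²) ≈ 2.6 units.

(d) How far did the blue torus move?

0.6

The blue torus moved from about (14.6, 7.4) to (14.6, 6.8), a distance of √(0.0² + 0.6²) ≈ 0.6.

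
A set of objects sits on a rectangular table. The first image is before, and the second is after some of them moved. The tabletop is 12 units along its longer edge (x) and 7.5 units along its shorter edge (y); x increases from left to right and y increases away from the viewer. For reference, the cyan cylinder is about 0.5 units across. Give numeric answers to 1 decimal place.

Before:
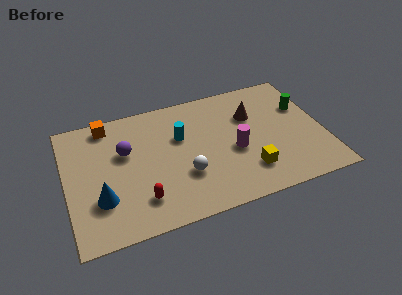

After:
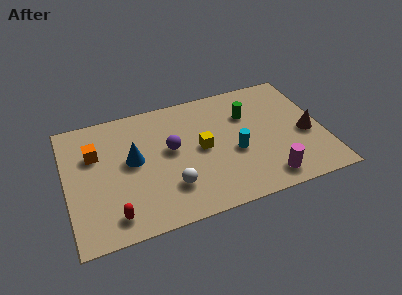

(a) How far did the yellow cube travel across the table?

2.8

From (8.3, 1.8) to (6.3, 3.8), the yellow cube covered √(2.0² + 2.0²) ≈ 2.8 units.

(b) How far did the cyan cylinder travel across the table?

2.9

The cyan cylinder was near (5.4, 4.8) before and (7.8, 3.1) after, so it travelled √(2.4² + 1.7²) ≈ 2.9 units.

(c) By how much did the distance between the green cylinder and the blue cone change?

-4.4

The distance was about 10.0 in the first image and 5.6 in the second, so they moved 4.4 units closer together.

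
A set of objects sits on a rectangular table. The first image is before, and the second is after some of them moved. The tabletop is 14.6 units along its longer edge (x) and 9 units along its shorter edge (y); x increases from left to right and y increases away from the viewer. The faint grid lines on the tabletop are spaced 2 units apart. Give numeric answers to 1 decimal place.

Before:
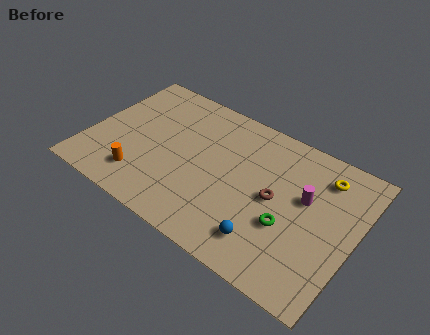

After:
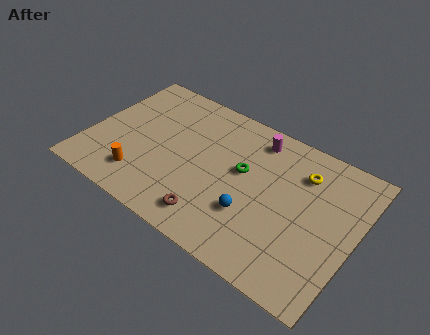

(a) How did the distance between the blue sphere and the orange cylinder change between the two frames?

-0.9

Before: roughly 7.0 units apart; after: 6.1. That's 0.9 units closer together.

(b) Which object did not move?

the orange cylinder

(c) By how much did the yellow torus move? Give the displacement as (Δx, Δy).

(-1.1, -0.4)

The yellow torus was at about (12.5, 7.2) and moved to about (11.4, 6.8).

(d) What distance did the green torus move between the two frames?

3.4

From (11.2, 3.3) to (8.4, 5.2), the green torus covered √(2.8² + 1.9²) ≈ 3.4 units.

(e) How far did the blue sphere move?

1.5

The blue sphere moved from about (10.3, 1.8) to (9.3, 2.9), a distance of √(1.0² + 1.1²) ≈ 1.5.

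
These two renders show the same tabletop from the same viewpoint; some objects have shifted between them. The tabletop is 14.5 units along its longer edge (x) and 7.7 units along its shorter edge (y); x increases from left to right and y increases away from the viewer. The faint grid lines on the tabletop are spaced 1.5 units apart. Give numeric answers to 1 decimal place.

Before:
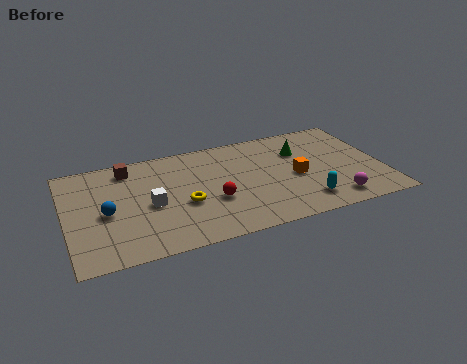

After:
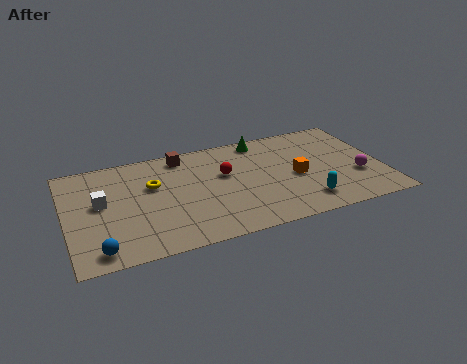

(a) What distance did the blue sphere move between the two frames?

2.5

From (1.8, 3.5) to (1.3, 1.0), the blue sphere covered √(0.5² + 2.5²) ≈ 2.5 units.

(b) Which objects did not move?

the orange cube and the cyan capsule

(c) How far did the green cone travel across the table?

2.2

From (10.9, 5.4) to (9.2, 6.8), the green cone covered √(1.7² + 1.4²) ≈ 2.2 units.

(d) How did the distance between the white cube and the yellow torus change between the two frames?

+0.9

Before: roughly 1.6 units apart; after: 2.5. That's 0.9 units further apart.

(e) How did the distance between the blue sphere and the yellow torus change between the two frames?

+1.2

Before: roughly 3.5 units apart; after: 4.7. That's 1.2 units further apart.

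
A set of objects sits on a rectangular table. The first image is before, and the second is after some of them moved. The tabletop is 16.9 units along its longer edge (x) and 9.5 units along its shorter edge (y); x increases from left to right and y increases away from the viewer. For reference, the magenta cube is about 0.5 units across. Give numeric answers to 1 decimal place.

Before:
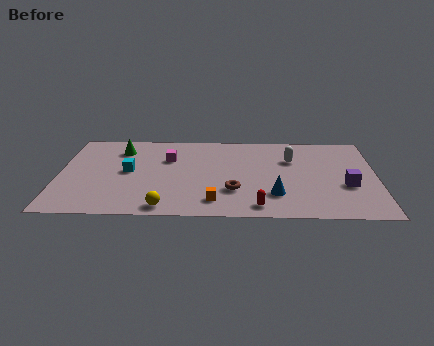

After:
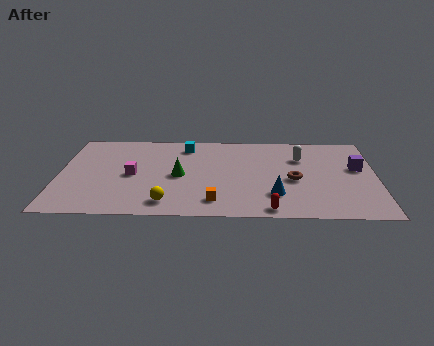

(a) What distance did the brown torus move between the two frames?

3.5

The brown torus was near (9.3, 2.9) before and (12.5, 4.2) after, so it travelled √(3.2² + 1.3²) ≈ 3.5 units.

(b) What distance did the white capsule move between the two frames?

0.5

The white capsule was near (12.4, 6.5) before and (12.9, 6.7) after, so it travelled √(0.5² + 0.2²) ≈ 0.5 units.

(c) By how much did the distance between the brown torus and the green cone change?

-1.5

They were about 7.6 units apart before and 6.1 after — 1.5 units closer together.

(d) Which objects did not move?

the orange cube and the blue cone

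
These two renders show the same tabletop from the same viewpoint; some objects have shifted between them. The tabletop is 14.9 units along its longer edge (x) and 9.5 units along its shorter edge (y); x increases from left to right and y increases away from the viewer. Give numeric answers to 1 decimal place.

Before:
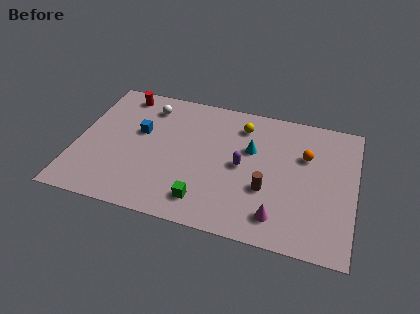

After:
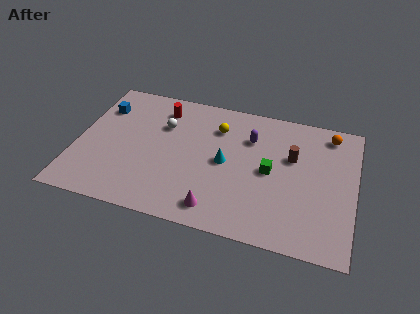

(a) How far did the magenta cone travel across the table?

3.2

From (11.0, 1.7) to (7.8, 1.4), the magenta cone covered √(3.2² + 0.3²) ≈ 3.2 units.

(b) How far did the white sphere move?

1.5

From (3.6, 7.7) to (4.5, 6.5), the white sphere covered √(0.9² + 1.2²) ≈ 1.5 units.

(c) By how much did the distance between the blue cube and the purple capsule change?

+2.4

Before: roughly 5.7 units apart; after: 8.1. That's 2.4 units further apart.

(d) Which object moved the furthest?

the green cube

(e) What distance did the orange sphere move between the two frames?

2.2

From (12.2, 6.3) to (13.4, 8.2), the orange sphere covered √(1.2² + 1.9²) ≈ 2.2 units.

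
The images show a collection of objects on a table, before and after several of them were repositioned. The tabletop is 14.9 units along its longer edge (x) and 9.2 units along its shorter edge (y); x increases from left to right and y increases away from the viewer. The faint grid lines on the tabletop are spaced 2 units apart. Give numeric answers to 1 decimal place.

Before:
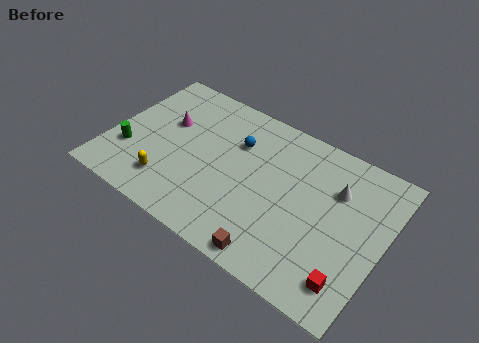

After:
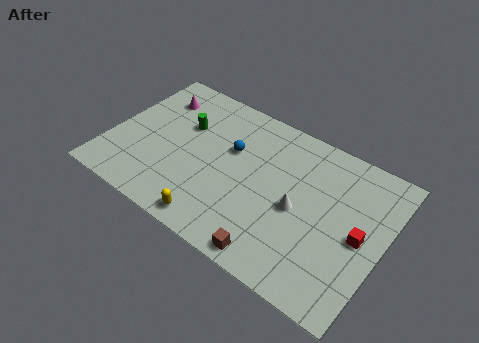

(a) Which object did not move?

the brown cube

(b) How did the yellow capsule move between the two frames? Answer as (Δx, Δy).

(2.8, -1.0)

From the two frames, the yellow capsule sits at roughly (3.6, 2.0) before and (6.4, 1.0) after.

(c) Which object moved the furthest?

the green cylinder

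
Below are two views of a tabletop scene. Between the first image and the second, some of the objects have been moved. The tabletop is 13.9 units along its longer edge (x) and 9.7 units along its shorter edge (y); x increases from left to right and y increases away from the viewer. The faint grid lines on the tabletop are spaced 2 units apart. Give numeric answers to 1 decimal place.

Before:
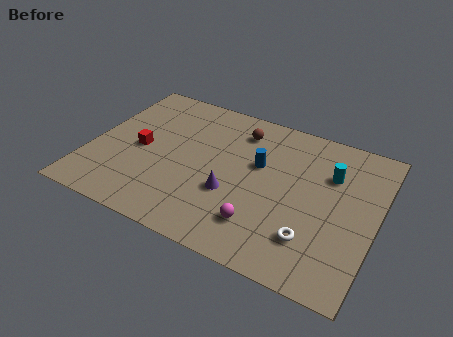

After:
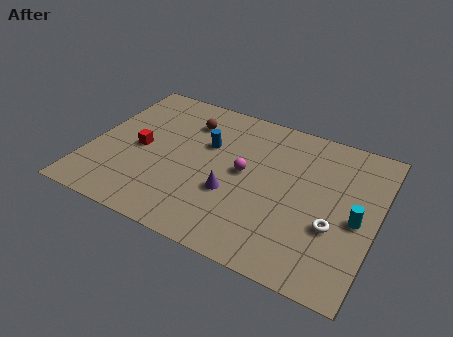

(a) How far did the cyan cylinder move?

2.7

From (11.5, 6.7) to (13.0, 4.4), the cyan cylinder covered √(1.5² + 2.3²) ≈ 2.7 units.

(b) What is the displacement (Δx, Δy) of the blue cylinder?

(-2.6, 0.3)

The blue cylinder was at about (8.1, 5.9) and moved to about (5.5, 6.2).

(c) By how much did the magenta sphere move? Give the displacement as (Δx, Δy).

(-1.2, 2.9)

The magenta sphere was at about (8.7, 2.2) and moved to about (7.5, 5.1).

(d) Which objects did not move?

the red cube and the purple cone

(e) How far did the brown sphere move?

2.5

The brown sphere was near (6.9, 7.8) before and (4.4, 7.4) after, so it travelled √(2.5² + 0.4²) ≈ 2.5 units.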